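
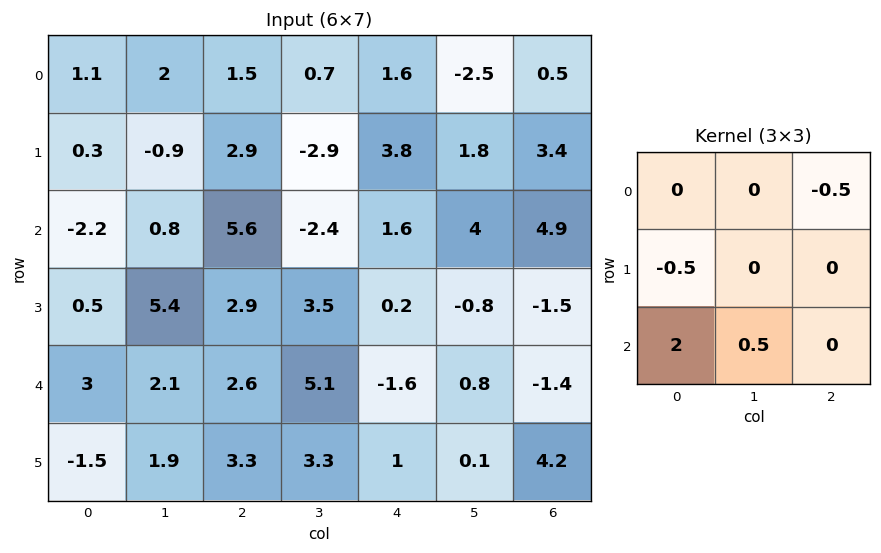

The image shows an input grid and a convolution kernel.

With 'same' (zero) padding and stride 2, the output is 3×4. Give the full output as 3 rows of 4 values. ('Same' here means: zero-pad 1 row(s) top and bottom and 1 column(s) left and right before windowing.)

0.15 -1.35 -4.25 6.55
0.7 13.3 7.4 -4.35
-3.45 2.65 4.95 1.9

Output[0,0]: The receptive field on the zero-padded input at this output position is [0 0 0 / 0 1.1 2 / 0 0.3 -0.9]. Elementwise product with the kernel and sum: 0·-0.5 + 0·-0.5 + 0·2 + 0.3·0.5.
Output[0,1]: The receptive field on the zero-padded input at this output position is [0 0 0 / 2 1.5 0.7 / -0.9 2.9 -2.9]. Elementwise product with the kernel and sum: 0·-0.5 + 2·-0.5 + -0.9·2 + 2.9·0.5.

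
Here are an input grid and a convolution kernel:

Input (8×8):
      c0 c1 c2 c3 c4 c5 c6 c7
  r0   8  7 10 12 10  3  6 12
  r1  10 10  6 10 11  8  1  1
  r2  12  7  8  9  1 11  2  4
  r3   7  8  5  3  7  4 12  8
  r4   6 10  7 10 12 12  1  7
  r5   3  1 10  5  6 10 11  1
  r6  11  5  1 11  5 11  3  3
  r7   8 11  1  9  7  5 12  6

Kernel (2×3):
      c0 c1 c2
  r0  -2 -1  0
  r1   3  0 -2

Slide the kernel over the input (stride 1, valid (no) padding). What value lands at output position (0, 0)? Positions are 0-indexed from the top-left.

The receptive field on the input at this output position is [8 7 10 / 10 10 6]. Elementwise product with the kernel and sum: 8·-2 + 7·-1 + 10·3 + 6·-2.

-5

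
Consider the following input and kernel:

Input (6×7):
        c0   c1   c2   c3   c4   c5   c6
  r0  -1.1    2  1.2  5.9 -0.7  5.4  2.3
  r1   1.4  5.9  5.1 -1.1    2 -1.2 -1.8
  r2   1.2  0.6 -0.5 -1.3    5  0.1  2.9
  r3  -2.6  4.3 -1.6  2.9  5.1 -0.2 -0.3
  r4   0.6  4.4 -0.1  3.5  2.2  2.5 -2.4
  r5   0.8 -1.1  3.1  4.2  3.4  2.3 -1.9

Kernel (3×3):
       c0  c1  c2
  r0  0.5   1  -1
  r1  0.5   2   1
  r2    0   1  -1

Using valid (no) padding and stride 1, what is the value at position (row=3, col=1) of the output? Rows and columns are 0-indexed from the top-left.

The receptive field on the input at this output position is [4.3 -1.6 2.9 / 4.4 -0.1 3.5 / -1.1 3.1 4.2]. Elementwise product with the kernel and sum: 4.3·0.5 + -1.6·1 + 2.9·-1 + 4.4·0.5 + -0.1·2 + 3.5·1 + 3.1·1 + 4.2·-1.

2.05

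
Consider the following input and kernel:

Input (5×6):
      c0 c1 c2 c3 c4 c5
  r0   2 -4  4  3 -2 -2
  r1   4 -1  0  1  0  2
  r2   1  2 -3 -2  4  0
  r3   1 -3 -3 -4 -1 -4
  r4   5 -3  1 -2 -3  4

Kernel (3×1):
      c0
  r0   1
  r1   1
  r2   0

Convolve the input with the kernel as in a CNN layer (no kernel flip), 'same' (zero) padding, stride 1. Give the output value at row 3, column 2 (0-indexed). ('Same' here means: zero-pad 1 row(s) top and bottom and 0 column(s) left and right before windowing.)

The receptive field on the zero-padded input at this output position is [-3 / -3 / 1]. Elementwise product with the kernel and sum: -3·1 + -3·1.

-6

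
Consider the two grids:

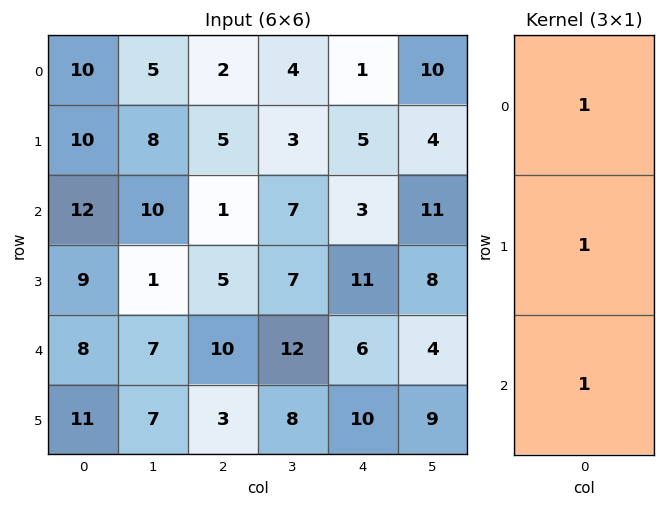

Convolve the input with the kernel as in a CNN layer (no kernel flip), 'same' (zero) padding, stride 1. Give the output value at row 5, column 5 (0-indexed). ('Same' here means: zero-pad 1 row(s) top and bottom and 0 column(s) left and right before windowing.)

13

The receptive field on the zero-padded input at this output position is [4 / 9 / 0]. Elementwise product with the kernel and sum: 4·1 + 9·1 + 0·1.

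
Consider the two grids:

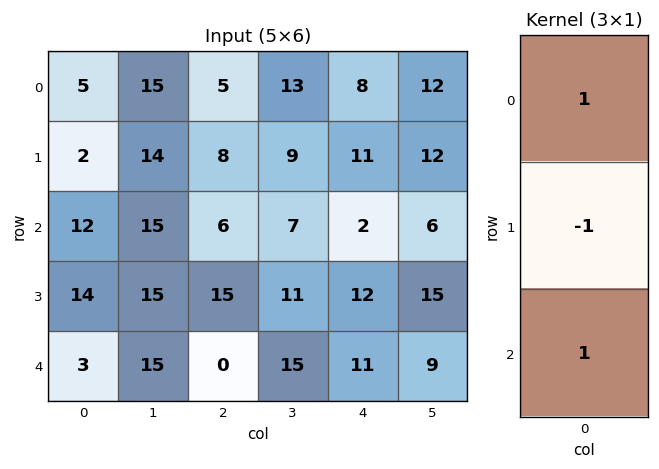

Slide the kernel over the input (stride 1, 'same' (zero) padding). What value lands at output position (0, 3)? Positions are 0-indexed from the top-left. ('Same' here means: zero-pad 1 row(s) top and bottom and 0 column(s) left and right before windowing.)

-4

The receptive field on the zero-padded input at this output position is [0 / 13 / 9]. Elementwise product with the kernel and sum: 0·1 + 13·-1 + 9·1.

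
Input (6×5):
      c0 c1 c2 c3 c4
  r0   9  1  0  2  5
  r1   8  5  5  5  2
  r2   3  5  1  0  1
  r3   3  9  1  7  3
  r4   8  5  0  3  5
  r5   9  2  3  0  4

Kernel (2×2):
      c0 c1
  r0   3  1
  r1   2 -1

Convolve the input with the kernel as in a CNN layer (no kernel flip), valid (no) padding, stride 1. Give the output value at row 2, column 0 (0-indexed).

11

The receptive field on the input at this output position is [3 5 / 3 9]. Elementwise product with the kernel and sum: 3·3 + 5·1 + 3·2 + 9·-1.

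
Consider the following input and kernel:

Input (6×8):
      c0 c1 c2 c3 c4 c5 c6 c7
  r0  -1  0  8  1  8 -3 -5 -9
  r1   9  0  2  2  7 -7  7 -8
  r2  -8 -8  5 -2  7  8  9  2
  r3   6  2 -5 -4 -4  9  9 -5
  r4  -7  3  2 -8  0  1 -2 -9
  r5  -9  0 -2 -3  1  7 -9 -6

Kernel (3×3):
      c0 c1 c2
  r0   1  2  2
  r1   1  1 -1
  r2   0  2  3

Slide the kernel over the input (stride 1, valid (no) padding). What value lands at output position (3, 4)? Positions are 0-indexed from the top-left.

The receptive field on the input at this output position is [-4 9 9 / 0 1 -2 / 1 7 -9]. Elementwise product with the kernel and sum: -4·1 + 9·2 + 9·2 + 0·1 + 1·1 + -2·-1 + 7·2 + -9·3.

22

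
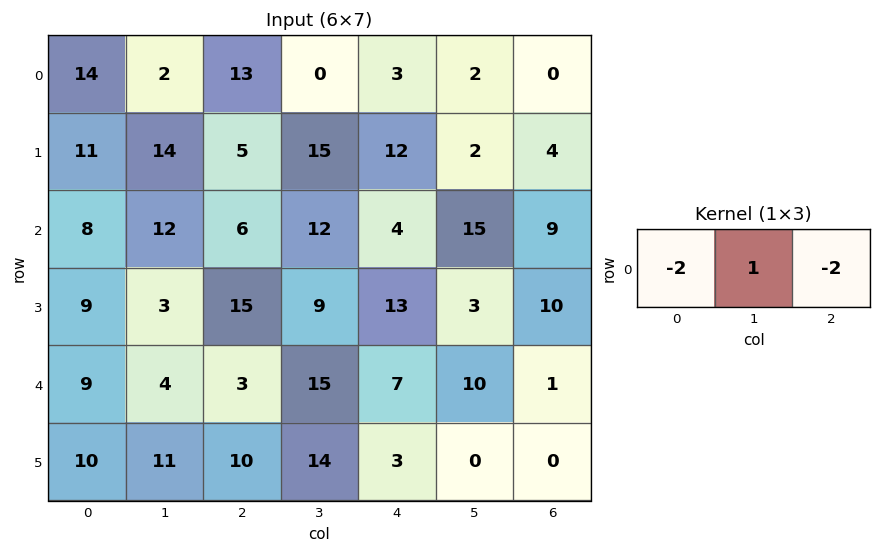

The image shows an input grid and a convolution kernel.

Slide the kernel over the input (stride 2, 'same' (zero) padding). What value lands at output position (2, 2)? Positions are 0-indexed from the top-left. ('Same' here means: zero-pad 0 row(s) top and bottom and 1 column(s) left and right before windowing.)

The receptive field on the zero-padded input at this output position is [15 7 10]. Elementwise product with the kernel and sum: 15·-2 + 7·1 + 10·-2.

-43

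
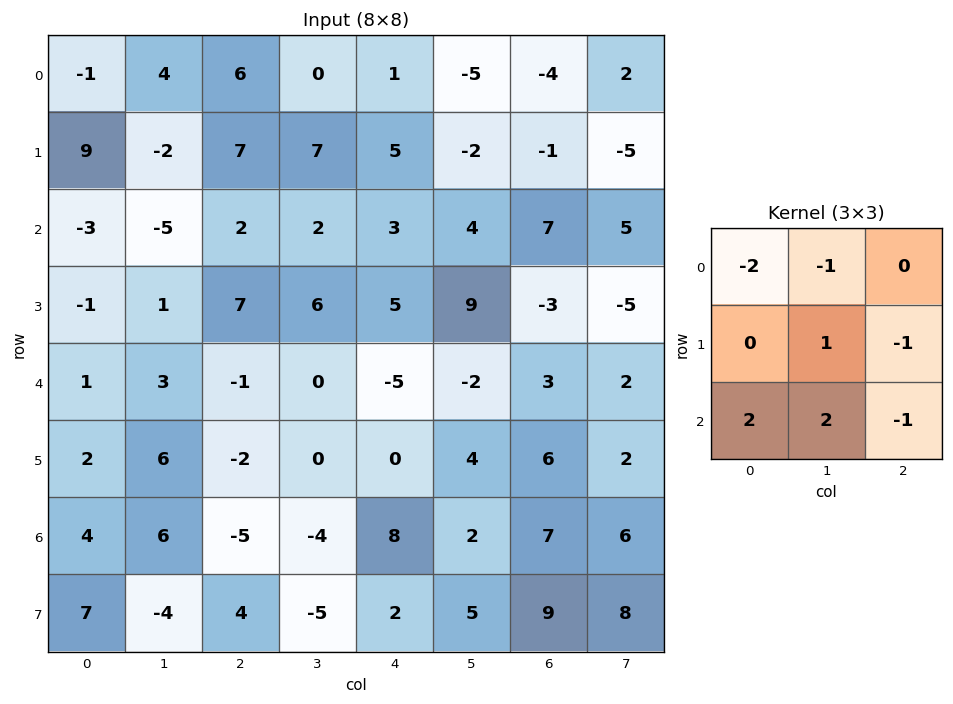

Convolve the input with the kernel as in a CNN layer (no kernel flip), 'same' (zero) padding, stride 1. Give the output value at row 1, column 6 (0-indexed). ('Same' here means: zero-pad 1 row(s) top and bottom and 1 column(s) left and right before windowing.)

35

The receptive field on the zero-padded input at this output position is [-5 -4 2 / -2 -1 -5 / 4 7 5]. Elementwise product with the kernel and sum: -5·-2 + -4·-1 + -1·1 + -5·-1 + 4·2 + 7·2 + 5·-1.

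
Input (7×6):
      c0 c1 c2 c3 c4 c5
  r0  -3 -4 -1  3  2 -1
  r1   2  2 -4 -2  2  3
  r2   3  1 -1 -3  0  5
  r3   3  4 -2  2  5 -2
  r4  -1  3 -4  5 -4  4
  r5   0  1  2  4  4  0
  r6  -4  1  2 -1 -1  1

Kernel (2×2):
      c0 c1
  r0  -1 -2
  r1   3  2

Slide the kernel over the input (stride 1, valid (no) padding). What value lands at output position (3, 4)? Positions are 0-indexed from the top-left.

-5

The receptive field on the input at this output position is [5 -2 / -4 4]. Elementwise product with the kernel and sum: 5·-1 + -2·-2 + -4·3 + 4·2.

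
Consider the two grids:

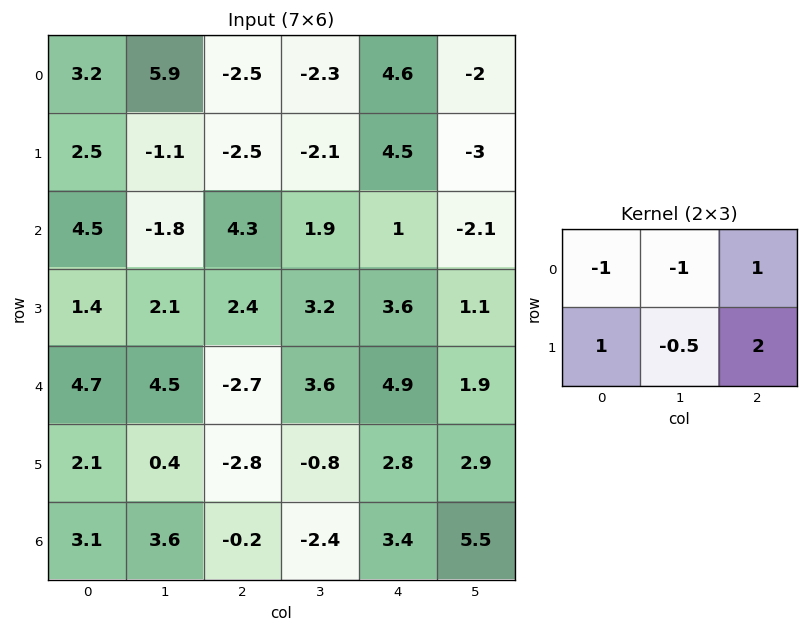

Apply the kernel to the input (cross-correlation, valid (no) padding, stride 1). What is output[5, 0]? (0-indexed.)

-4.4

The receptive field on the input at this output position is [2.1 0.4 -2.8 / 3.1 3.6 -0.2]. Elementwise product with the kernel and sum: 2.1·-1 + 0.4·-1 + -2.8·1 + 3.1·1 + 3.6·-0.5 + -0.2·2.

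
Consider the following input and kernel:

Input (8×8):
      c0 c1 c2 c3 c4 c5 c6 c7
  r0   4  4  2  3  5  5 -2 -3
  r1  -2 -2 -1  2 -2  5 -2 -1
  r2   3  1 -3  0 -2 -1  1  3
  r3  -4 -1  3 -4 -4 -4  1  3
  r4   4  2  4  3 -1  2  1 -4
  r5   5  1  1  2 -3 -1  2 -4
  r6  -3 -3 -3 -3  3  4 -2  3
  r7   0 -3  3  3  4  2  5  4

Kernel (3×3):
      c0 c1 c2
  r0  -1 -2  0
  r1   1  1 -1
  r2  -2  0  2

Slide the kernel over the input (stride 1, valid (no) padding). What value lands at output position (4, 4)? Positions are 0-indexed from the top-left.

The receptive field on the input at this output position is [-1 2 1 / -3 -1 2 / 3 4 -2]. Elementwise product with the kernel and sum: -1·-1 + 2·-2 + -3·1 + -1·1 + 2·-1 + 3·-2 + -2·2.

-19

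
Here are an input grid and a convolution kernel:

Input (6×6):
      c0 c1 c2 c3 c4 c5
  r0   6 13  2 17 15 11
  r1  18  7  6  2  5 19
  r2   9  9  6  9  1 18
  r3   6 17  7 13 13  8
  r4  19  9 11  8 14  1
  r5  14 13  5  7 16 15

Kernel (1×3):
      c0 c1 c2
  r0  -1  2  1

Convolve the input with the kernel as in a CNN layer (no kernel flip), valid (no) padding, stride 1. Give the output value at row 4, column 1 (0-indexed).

21

The receptive field on the input at this output position is [9 11 8]. Elementwise product with the kernel and sum: 9·-1 + 11·2 + 8·1.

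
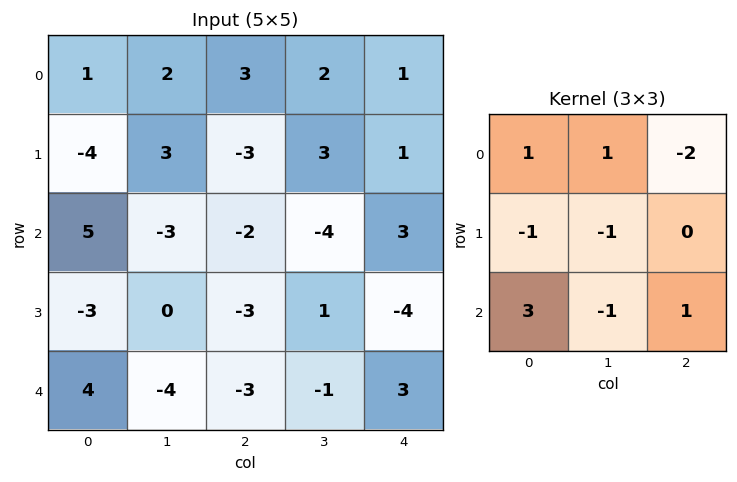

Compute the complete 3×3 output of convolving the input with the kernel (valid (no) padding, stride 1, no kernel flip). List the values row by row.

14 -10 4
-9 3 -10
22 -4 -15

Output[0,0]: The receptive field on the input at this output position is [1 2 3 / -4 3 -3 / 5 -3 -2]. Elementwise product with the kernel and sum: 1·1 + 2·1 + 3·-2 + -4·-1 + 3·-1 + 5·3 + -3·-1 + -2·1.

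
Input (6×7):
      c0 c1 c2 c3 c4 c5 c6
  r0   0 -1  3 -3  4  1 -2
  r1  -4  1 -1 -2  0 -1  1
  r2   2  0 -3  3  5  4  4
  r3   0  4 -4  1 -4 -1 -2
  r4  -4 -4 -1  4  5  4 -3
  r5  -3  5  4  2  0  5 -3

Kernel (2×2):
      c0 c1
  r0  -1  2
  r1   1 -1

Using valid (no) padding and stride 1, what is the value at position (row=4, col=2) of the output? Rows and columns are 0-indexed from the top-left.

11

The receptive field on the input at this output position is [-1 4 / 4 2]. Elementwise product with the kernel and sum: -1·-1 + 4·2 + 4·1 + 2·-1.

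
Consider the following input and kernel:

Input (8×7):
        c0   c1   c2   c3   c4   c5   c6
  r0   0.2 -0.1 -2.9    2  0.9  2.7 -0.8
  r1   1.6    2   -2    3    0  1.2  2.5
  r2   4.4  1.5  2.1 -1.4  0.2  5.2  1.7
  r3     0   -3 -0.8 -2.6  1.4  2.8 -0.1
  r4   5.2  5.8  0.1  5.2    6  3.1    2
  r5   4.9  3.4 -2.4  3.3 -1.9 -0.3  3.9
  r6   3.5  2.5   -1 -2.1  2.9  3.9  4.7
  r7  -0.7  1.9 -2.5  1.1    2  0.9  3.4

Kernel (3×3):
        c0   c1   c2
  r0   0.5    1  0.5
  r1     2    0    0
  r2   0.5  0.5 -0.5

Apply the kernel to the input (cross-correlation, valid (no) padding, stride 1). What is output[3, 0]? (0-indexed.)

12.35

The receptive field on the input at this output position is [0 -3 -0.8 / 5.2 5.8 0.1 / 4.9 3.4 -2.4]. Elementwise product with the kernel and sum: 0·0.5 + -3·1 + -0.8·0.5 + 5.2·2 + 4.9·0.5 + 3.4·0.5 + -2.4·-0.5.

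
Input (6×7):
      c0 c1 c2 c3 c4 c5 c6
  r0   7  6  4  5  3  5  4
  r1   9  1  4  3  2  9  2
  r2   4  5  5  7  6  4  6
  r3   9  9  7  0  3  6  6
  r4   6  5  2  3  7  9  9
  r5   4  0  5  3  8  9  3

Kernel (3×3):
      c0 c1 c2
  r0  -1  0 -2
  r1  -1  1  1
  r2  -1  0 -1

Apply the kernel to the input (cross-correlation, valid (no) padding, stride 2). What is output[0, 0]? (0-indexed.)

-28

The receptive field on the input at this output position is [7 6 4 / 9 1 4 / 4 5 5]. Elementwise product with the kernel and sum: 7·-1 + 4·-2 + 9·-1 + 1·1 + 4·1 + 4·-1 + 5·-1.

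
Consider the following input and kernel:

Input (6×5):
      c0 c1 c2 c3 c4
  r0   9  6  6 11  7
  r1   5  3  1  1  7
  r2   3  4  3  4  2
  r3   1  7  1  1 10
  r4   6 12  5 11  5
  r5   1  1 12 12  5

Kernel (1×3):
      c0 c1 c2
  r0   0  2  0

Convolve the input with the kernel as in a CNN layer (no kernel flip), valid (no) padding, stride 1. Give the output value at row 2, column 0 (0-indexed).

The receptive field on the input at this output position is [3 4 3]. Elementwise product with the kernel and sum: 4·2.

8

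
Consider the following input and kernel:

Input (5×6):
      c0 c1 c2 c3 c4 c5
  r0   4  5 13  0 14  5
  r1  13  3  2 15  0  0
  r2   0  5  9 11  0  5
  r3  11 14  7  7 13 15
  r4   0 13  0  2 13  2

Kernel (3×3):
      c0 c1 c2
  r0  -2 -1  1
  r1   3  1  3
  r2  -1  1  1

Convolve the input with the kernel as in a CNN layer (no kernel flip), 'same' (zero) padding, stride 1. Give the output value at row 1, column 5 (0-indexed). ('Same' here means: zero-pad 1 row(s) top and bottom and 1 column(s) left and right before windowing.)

-28

The receptive field on the zero-padded input at this output position is [14 5 0 / 0 0 0 / 0 5 0]. Elementwise product with the kernel and sum: 14·-2 + 5·-1 + 0·1 + 0·3 + 0·1 + 0·3 + 0·-1 + 5·1 + 0·1.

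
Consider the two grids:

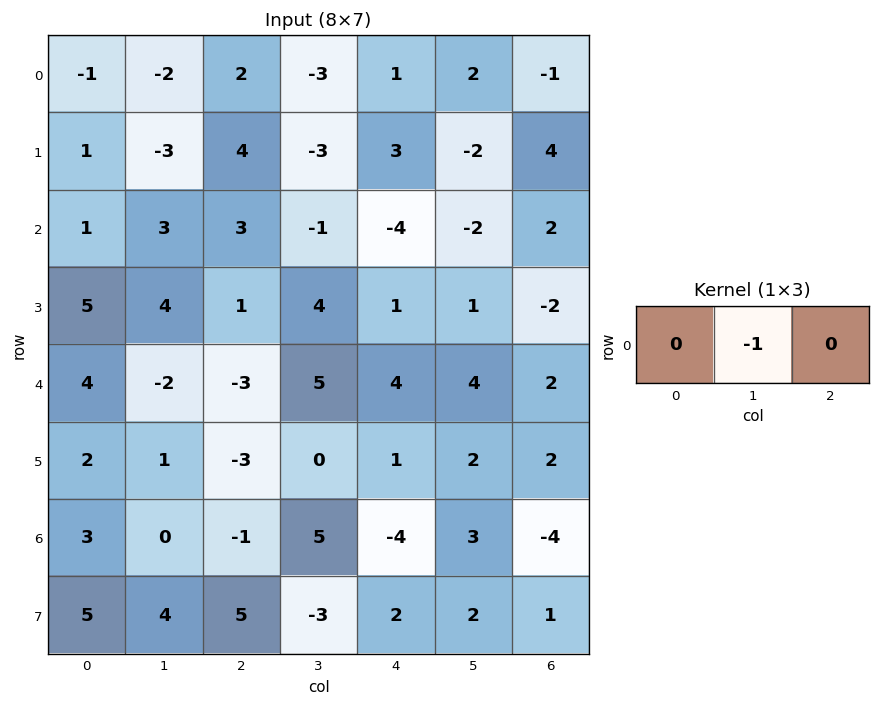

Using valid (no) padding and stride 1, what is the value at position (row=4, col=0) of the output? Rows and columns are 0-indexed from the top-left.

2

The receptive field on the input at this output position is [4 -2 -3]. Elementwise product with the kernel and sum: -2·-1.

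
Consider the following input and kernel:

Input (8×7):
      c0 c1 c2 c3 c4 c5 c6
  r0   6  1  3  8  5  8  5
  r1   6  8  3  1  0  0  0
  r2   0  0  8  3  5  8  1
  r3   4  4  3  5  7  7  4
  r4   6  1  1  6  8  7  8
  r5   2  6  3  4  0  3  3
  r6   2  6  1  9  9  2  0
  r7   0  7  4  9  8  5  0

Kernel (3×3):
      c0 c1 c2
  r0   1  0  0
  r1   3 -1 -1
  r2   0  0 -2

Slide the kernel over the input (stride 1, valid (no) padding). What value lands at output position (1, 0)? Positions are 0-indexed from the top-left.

-8

The receptive field on the input at this output position is [6 8 3 / 0 0 8 / 4 4 3]. Elementwise product with the kernel and sum: 6·1 + 0·3 + 0·-1 + 8·-1 + 3·-2.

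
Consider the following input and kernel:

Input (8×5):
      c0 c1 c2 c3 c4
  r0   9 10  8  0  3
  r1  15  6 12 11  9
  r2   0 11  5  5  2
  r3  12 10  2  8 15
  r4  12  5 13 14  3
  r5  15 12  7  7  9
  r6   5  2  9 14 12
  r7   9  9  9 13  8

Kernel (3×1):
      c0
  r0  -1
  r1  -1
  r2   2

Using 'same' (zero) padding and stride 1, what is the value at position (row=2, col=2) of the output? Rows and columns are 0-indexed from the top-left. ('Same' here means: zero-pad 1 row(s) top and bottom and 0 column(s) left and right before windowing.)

The receptive field on the zero-padded input at this output position is [12 / 5 / 2]. Elementwise product with the kernel and sum: 12·-1 + 5·-1 + 2·2.

-13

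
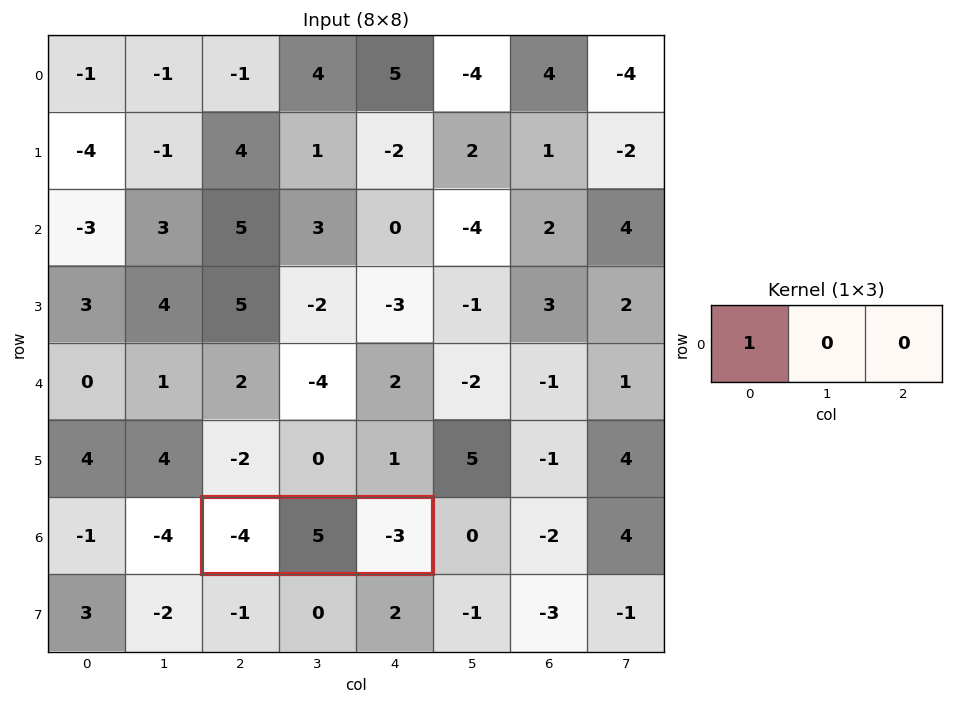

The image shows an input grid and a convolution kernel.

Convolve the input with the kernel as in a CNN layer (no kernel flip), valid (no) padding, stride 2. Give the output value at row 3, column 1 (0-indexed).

The receptive field on the input at this output position is [-4 5 -3]. Elementwise product with the kernel and sum: -4·1.

-4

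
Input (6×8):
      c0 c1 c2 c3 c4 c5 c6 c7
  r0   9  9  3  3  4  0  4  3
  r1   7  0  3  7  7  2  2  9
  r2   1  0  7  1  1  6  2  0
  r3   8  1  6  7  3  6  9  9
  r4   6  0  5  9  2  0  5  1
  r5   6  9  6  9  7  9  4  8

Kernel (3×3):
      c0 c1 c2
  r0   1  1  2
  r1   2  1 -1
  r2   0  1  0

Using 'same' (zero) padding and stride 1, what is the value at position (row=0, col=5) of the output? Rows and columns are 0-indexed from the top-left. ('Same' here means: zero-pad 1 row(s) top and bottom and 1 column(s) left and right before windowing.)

6

The receptive field on the zero-padded input at this output position is [0 0 0 / 4 0 4 / 7 2 2]. Elementwise product with the kernel and sum: 0·1 + 0·1 + 0·2 + 4·2 + 0·1 + 4·-1 + 2·1.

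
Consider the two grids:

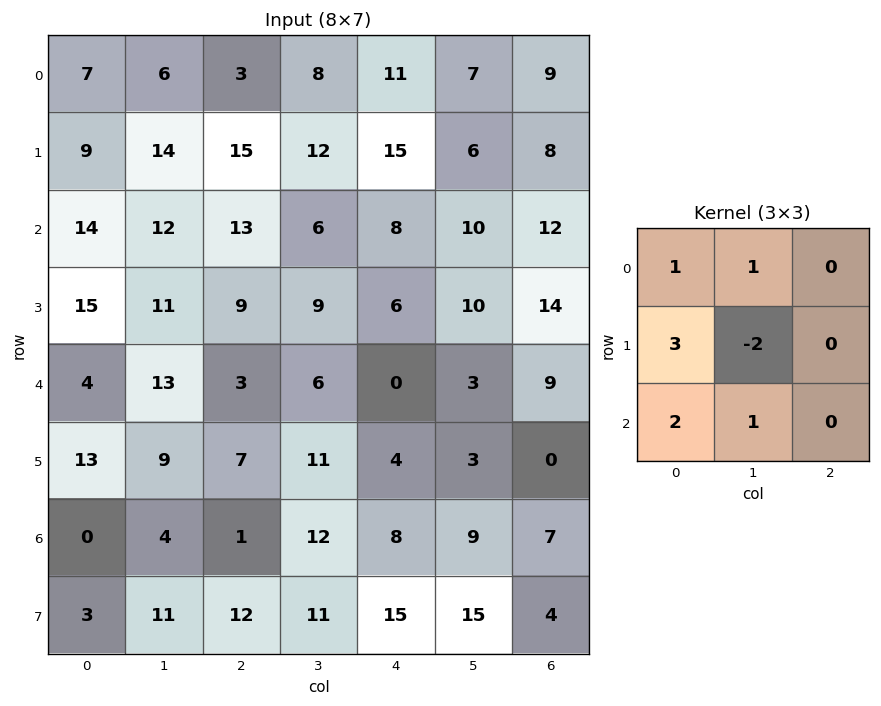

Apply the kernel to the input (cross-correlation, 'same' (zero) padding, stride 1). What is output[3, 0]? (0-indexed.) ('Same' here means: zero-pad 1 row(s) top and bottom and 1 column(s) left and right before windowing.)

-12

The receptive field on the zero-padded input at this output position is [0 14 12 / 0 15 11 / 0 4 13]. Elementwise product with the kernel and sum: 0·1 + 14·1 + 0·3 + 15·-2 + 0·2 + 4·1.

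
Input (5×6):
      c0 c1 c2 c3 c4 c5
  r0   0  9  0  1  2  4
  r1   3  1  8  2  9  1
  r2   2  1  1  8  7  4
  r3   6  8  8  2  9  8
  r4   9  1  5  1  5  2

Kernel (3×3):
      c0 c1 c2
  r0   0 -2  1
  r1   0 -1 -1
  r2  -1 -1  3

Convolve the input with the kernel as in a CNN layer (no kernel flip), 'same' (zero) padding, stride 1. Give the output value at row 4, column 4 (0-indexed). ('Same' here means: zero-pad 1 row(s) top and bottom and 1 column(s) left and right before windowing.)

-17

The receptive field on the zero-padded input at this output position is [2 9 8 / 1 5 2 / 0 0 0]. Elementwise product with the kernel and sum: 9·-2 + 8·1 + 5·-1 + 2·-1 + 0·-1 + 0·-1 + 0·3.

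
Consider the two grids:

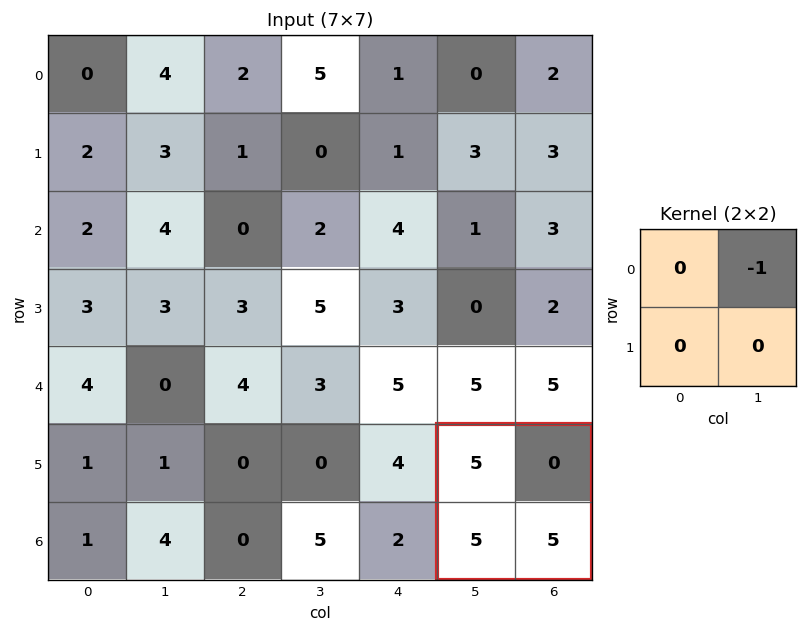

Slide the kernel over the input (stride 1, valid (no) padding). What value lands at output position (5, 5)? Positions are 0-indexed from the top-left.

The receptive field on the input at this output position is [5 0 / 5 5]. Elementwise product with the kernel and sum: 0·-1.

0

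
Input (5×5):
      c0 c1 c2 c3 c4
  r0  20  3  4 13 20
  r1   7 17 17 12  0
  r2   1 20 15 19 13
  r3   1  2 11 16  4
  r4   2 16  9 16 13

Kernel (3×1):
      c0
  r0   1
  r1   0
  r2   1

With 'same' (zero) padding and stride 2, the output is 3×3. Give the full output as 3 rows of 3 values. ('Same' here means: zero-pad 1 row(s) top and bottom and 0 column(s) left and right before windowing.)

7 17 0
8 28 4
1 11 4

Output[0,0]: The receptive field on the zero-padded input at this output position is [0 / 20 / 7]. Elementwise product with the kernel and sum: 0·1 + 7·1.
Output[0,1]: The receptive field on the zero-padded input at this output position is [0 / 4 / 17]. Elementwise product with the kernel and sum: 0·1 + 17·1.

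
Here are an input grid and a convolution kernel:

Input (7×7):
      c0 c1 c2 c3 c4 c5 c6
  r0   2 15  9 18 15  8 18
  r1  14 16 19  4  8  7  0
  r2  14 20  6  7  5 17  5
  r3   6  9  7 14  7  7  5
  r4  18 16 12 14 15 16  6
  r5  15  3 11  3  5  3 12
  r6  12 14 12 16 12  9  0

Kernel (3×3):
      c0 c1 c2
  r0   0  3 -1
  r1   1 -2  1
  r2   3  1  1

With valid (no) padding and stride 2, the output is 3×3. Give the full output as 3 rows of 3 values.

Output[0,0]: The receptive field on the input at this output position is [2 15 9 / 14 16 19 / 14 20 6]. Elementwise product with the kernel and sum: 15·3 + 9·-1 + 14·1 + 16·-2 + 19·1 + 14·3 + 20·1 + 6·1.
Output[0,1]: The receptive field on the input at this output position is [9 18 15 / 19 4 8 / 6 7 5]. Elementwise product with the kernel and sum: 18·3 + 15·-1 + 19·1 + 4·-2 + 8·1 + 6·3 + 7·1 + 5·1.

105 88 37
131 67 111
118 101 98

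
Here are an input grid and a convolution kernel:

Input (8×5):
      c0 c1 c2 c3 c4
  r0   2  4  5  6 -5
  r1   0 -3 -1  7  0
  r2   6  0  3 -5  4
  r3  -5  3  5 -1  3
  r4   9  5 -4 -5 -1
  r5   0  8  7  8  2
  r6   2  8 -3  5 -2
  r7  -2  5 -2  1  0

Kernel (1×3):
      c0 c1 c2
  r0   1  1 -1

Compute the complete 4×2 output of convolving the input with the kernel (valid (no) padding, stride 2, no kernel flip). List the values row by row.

Output[0,0]: The receptive field on the input at this output position is [2 4 5]. Elementwise product with the kernel and sum: 2·1 + 4·1 + 5·-1.

1 16
3 -6
18 -8
13 4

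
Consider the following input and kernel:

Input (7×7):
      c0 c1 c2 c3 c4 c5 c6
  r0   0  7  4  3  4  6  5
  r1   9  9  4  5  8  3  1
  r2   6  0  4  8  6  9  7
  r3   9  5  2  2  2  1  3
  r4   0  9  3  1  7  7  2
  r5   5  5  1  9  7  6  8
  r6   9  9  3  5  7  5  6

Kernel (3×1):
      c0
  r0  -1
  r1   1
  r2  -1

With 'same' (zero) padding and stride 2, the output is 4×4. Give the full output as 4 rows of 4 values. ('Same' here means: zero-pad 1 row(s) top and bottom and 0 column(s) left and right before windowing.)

-9 0 -4 4
-12 -2 -4 3
-14 0 -2 -9
4 2 0 -2

Output[0,0]: The receptive field on the zero-padded input at this output position is [0 / 0 / 9]. Elementwise product with the kernel and sum: 0·-1 + 0·1 + 9·-1.
Output[0,1]: The receptive field on the zero-padded input at this output position is [0 / 4 / 4]. Elementwise product with the kernel and sum: 0·-1 + 4·1 + 4·-1.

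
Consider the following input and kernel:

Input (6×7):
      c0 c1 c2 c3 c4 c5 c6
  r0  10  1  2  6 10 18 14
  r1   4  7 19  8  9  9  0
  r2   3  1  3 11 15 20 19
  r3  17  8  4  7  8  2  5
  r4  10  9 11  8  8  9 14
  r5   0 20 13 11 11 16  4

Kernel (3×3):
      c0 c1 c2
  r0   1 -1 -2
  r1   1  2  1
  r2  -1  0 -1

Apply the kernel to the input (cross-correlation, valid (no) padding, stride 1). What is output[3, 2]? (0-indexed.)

-8

The receptive field on the input at this output position is [4 7 8 / 11 8 8 / 13 11 11]. Elementwise product with the kernel and sum: 4·1 + 7·-1 + 8·-2 + 11·1 + 8·2 + 8·1 + 13·-1 + 11·-1.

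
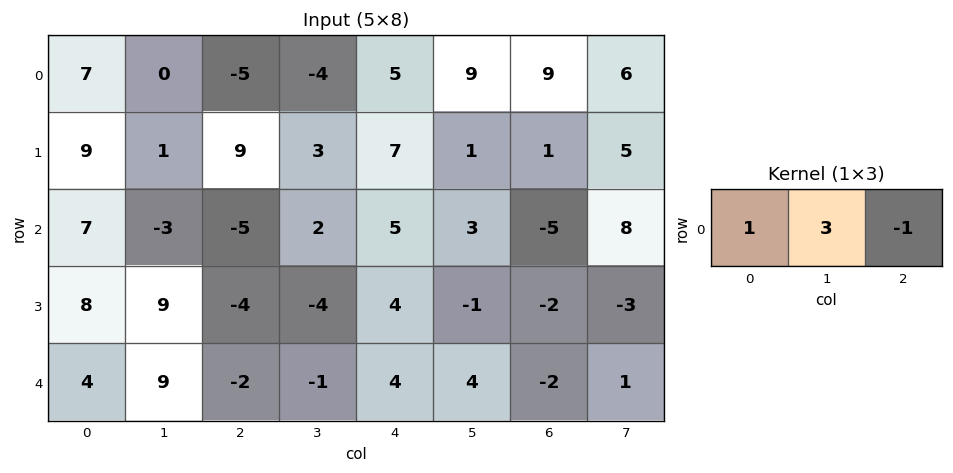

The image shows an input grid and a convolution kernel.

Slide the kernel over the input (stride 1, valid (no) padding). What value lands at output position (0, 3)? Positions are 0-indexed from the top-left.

2

The receptive field on the input at this output position is [-4 5 9]. Elementwise product with the kernel and sum: -4·1 + 5·3 + 9·-1.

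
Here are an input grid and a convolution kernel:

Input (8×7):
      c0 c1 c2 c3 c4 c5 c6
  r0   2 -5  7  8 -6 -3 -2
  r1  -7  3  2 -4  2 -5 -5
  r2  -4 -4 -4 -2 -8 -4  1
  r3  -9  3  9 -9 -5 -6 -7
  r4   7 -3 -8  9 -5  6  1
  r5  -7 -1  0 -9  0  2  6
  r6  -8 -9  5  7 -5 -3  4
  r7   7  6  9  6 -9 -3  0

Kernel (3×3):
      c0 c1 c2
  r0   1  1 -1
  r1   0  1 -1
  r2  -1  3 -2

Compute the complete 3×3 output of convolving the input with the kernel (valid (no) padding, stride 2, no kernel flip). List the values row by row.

-9 29 -13
-10 43 9
-18 23 -16

Output[0,0]: The receptive field on the input at this output position is [2 -5 7 / -7 3 2 / -4 -4 -4]. Elementwise product with the kernel and sum: 2·1 + -5·1 + 7·-1 + 3·1 + 2·-1 + -4·-1 + -4·3 + -4·-2.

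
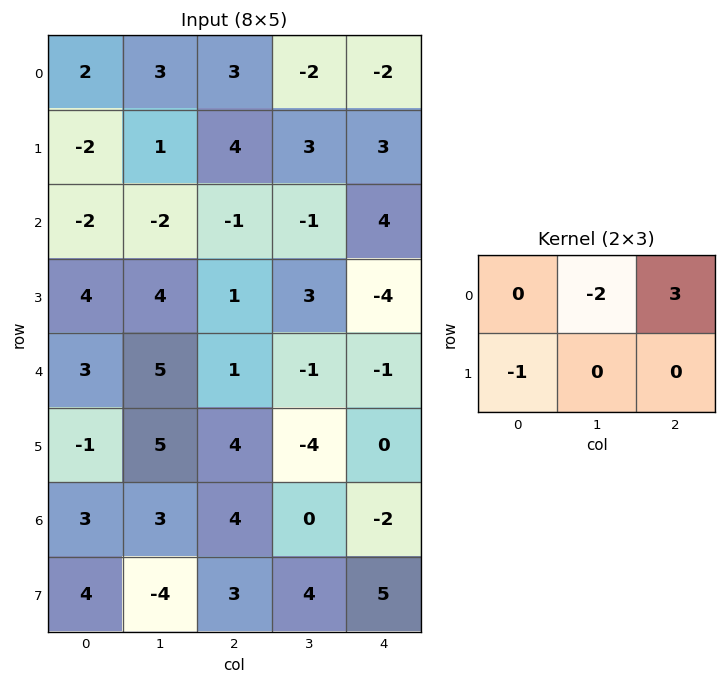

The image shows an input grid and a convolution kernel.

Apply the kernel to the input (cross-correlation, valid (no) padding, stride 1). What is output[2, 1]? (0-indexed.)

The receptive field on the input at this output position is [-2 -1 -1 / 4 1 3]. Elementwise product with the kernel and sum: -1·-2 + -1·3 + 4·-1.

-5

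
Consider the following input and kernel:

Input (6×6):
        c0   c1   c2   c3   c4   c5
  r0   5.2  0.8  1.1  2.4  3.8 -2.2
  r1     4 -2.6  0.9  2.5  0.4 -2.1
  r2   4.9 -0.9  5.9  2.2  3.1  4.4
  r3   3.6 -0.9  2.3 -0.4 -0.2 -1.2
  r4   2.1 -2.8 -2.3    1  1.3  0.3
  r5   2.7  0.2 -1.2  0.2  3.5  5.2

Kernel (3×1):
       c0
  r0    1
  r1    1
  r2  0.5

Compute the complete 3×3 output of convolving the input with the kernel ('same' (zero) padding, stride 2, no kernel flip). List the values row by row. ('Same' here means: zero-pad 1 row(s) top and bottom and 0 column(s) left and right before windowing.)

7.2 1.55 4
10.7 7.95 3.4
7.05 -0.6 2.85

Output[0,0]: The receptive field on the zero-padded input at this output position is [0 / 5.2 / 4]. Elementwise product with the kernel and sum: 0·1 + 5.2·1 + 4·0.5.
Output[0,1]: The receptive field on the zero-padded input at this output position is [0 / 1.1 / 0.9]. Elementwise product with the kernel and sum: 0·1 + 1.1·1 + 0.9·0.5.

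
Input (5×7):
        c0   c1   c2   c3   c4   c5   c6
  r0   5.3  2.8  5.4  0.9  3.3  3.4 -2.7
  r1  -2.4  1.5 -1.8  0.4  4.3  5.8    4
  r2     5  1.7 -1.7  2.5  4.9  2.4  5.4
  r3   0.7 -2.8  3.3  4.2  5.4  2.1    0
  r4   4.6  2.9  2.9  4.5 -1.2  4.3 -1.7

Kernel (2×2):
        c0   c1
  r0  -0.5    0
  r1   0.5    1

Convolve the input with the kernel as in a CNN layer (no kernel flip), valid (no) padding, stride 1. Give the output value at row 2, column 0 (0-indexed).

-4.95

The receptive field on the input at this output position is [5 1.7 / 0.7 -2.8]. Elementwise product with the kernel and sum: 5·-0.5 + 0.7·0.5 + -2.8·1.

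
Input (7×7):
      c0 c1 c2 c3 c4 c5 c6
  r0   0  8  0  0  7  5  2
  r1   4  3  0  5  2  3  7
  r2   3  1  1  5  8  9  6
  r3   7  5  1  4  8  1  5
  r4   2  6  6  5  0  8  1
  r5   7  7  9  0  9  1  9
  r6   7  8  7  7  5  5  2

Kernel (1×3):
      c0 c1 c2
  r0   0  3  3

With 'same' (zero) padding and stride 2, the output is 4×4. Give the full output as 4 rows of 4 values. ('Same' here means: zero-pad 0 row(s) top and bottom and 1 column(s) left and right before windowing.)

Output[0,0]: The receptive field on the zero-padded input at this output position is [0 0 8]. Elementwise product with the kernel and sum: 0·3 + 8·3.

24 0 36 6
12 18 51 18
24 33 24 3
45 42 30 6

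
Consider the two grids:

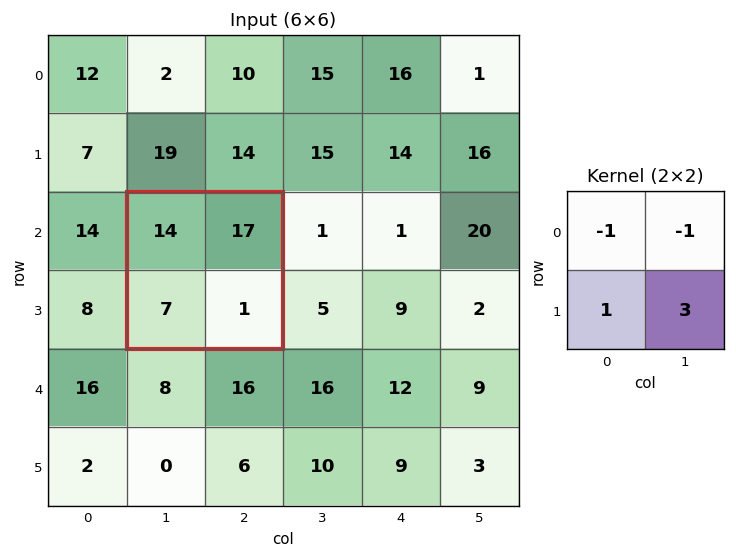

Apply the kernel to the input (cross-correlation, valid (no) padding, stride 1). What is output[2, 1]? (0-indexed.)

The receptive field on the input at this output position is [14 17 / 7 1]. Elementwise product with the kernel and sum: 14·-1 + 17·-1 + 7·1 + 1·3.

-21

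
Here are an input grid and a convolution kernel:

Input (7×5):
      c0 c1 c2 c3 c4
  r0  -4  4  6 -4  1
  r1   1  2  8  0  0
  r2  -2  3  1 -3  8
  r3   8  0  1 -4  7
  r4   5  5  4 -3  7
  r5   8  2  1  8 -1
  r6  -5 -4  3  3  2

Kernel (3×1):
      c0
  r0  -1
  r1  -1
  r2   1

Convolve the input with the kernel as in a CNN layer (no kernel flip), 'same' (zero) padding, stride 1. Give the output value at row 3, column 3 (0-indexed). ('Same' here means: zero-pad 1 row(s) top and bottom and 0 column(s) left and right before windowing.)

The receptive field on the zero-padded input at this output position is [-3 / -4 / -3]. Elementwise product with the kernel and sum: -3·-1 + -4·-1 + -3·1.

4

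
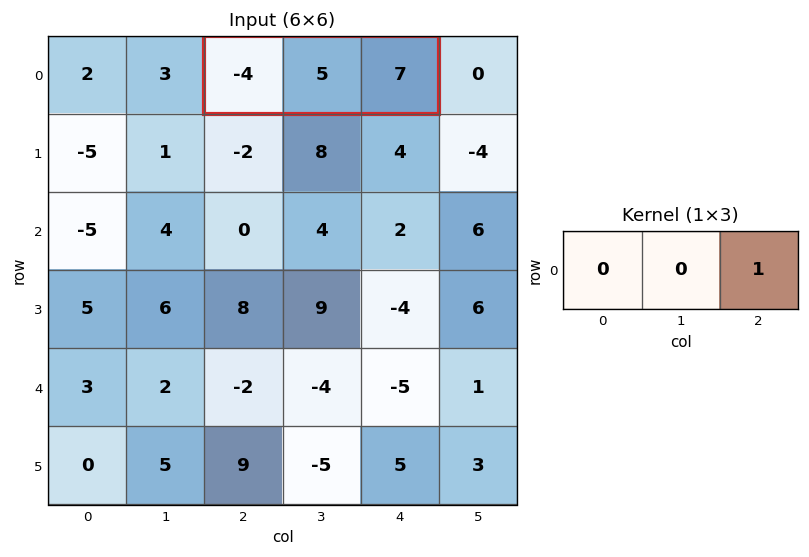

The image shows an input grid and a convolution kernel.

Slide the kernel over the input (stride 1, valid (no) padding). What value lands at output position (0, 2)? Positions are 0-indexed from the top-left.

The receptive field on the input at this output position is [-4 5 7]. Elementwise product with the kernel and sum: 7·1.

7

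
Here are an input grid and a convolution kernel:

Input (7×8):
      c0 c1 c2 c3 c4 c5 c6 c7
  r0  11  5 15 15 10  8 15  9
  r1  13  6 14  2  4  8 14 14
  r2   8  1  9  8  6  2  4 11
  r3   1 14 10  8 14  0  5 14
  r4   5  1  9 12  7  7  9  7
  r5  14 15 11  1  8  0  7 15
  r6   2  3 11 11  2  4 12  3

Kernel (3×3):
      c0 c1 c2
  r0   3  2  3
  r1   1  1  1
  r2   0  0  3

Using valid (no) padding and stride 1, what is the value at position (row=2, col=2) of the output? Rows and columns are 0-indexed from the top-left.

The receptive field on the input at this output position is [9 8 6 / 10 8 14 / 9 12 7]. Elementwise product with the kernel and sum: 9·3 + 8·2 + 6·3 + 10·1 + 8·1 + 14·1 + 7·3.

114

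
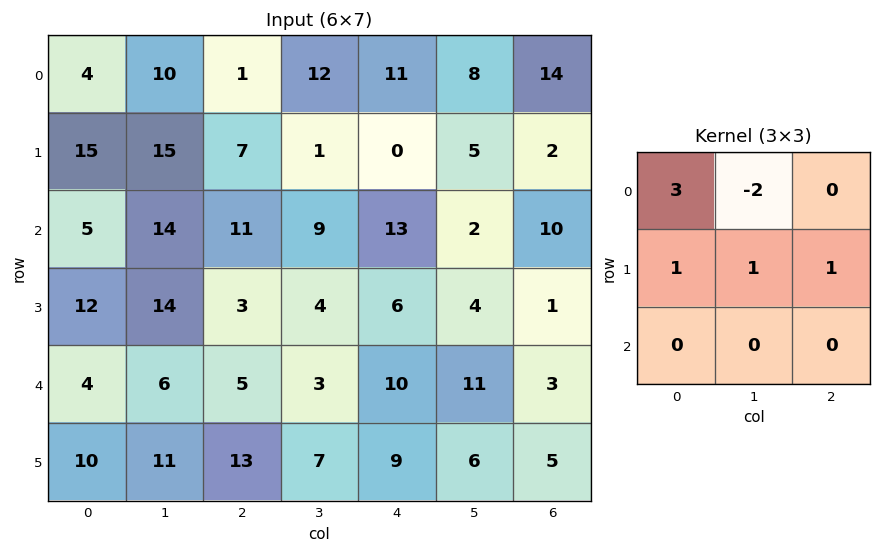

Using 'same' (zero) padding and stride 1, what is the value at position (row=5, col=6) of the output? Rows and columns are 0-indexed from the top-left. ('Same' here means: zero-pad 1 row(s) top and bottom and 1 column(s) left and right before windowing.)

38

The receptive field on the zero-padded input at this output position is [11 3 0 / 6 5 0 / 0 0 0]. Elementwise product with the kernel and sum: 11·3 + 3·-2 + 6·1 + 5·1 + 0·1.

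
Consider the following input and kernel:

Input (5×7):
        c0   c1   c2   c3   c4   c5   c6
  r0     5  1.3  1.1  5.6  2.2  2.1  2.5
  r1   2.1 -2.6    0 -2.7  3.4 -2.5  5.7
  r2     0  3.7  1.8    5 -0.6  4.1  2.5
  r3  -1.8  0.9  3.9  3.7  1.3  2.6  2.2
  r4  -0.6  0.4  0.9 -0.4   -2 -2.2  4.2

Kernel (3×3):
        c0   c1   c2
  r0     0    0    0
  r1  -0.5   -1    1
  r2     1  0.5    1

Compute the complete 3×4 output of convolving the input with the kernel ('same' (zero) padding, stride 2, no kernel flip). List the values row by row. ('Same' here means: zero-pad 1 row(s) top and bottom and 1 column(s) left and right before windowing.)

-5.25 -1.45 -6.4 -3.2
3.7 7.9 9.15 -0.85
1 -1.5 -0 -3.1

Output[0,0]: The receptive field on the zero-padded input at this output position is [0 0 0 / 0 5 1.3 / 0 2.1 -2.6]. Elementwise product with the kernel and sum: 0·-0.5 + 5·-1 + 1.3·1 + 0·1 + 2.1·0.5 + -2.6·1.
Output[0,1]: The receptive field on the zero-padded input at this output position is [0 0 0 / 1.3 1.1 5.6 / -2.6 0 -2.7]. Elementwise product with the kernel and sum: 1.3·-0.5 + 1.1·-1 + 5.6·1 + -2.6·1 + 0·0.5 + -2.7·1.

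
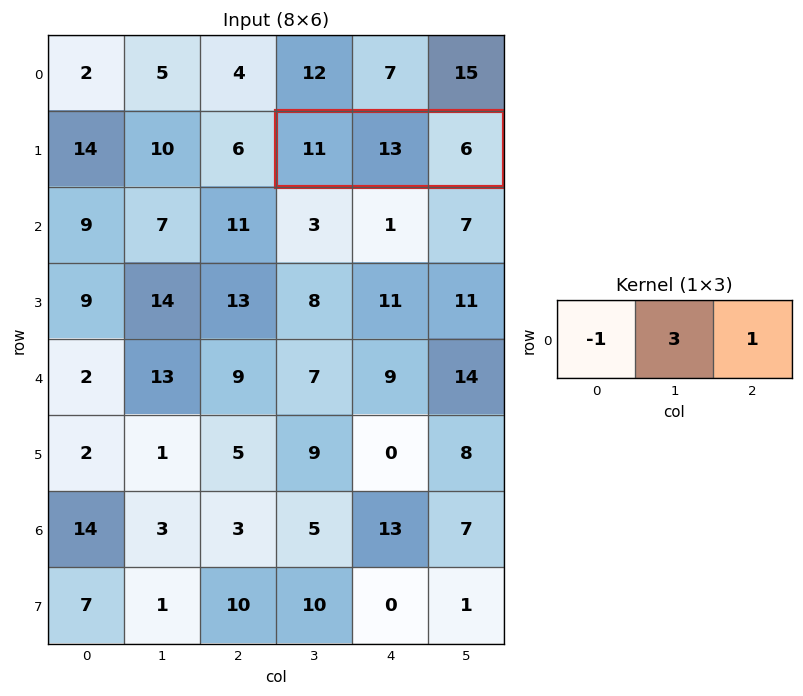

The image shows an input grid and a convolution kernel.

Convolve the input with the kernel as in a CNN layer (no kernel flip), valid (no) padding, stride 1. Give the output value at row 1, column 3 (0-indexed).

The receptive field on the input at this output position is [11 13 6]. Elementwise product with the kernel and sum: 11·-1 + 13·3 + 6·1.

34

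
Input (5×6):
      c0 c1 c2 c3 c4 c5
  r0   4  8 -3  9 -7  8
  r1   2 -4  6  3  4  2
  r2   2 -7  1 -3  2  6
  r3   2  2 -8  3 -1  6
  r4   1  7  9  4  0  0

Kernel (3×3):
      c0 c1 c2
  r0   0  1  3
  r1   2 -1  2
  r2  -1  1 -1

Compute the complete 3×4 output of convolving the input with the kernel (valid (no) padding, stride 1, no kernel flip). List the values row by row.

9 27 -1 22
35 -19 36 4
-21 8 -23 35

Output[0,0]: The receptive field on the input at this output position is [4 8 -3 / 2 -4 6 / 2 -7 1]. Elementwise product with the kernel and sum: 8·1 + -3·3 + 2·2 + -4·-1 + 6·2 + 2·-1 + -7·1 + 1·-1.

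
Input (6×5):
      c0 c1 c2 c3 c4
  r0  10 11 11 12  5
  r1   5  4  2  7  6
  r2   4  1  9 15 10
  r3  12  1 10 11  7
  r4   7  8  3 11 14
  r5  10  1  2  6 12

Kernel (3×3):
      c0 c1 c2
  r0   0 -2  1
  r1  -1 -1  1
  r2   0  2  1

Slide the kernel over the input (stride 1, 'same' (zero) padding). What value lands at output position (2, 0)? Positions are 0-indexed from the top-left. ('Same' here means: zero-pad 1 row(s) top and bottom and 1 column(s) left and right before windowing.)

16

The receptive field on the zero-padded input at this output position is [0 5 4 / 0 4 1 / 0 12 1]. Elementwise product with the kernel and sum: 5·-2 + 4·1 + 0·-1 + 4·-1 + 1·1 + 12·2 + 1·1.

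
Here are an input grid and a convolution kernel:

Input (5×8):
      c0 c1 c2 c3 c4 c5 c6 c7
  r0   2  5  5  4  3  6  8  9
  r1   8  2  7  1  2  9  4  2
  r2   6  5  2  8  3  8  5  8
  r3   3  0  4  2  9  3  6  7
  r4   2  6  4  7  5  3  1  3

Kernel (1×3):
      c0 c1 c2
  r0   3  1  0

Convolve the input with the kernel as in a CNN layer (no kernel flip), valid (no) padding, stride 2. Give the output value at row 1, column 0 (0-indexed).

23

The receptive field on the input at this output position is [6 5 2]. Elementwise product with the kernel and sum: 6·3 + 5·1.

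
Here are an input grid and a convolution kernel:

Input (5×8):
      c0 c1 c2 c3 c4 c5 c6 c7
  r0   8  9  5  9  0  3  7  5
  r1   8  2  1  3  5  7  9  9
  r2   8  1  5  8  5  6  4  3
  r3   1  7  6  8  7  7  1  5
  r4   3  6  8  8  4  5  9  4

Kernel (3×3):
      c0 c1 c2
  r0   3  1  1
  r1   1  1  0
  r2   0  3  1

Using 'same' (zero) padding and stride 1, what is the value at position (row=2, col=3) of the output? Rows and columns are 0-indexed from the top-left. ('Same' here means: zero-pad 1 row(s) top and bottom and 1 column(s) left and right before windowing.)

The receptive field on the zero-padded input at this output position is [1 3 5 / 5 8 5 / 6 8 7]. Elementwise product with the kernel and sum: 1·3 + 3·1 + 5·1 + 5·1 + 8·1 + 8·3 + 7·1.

55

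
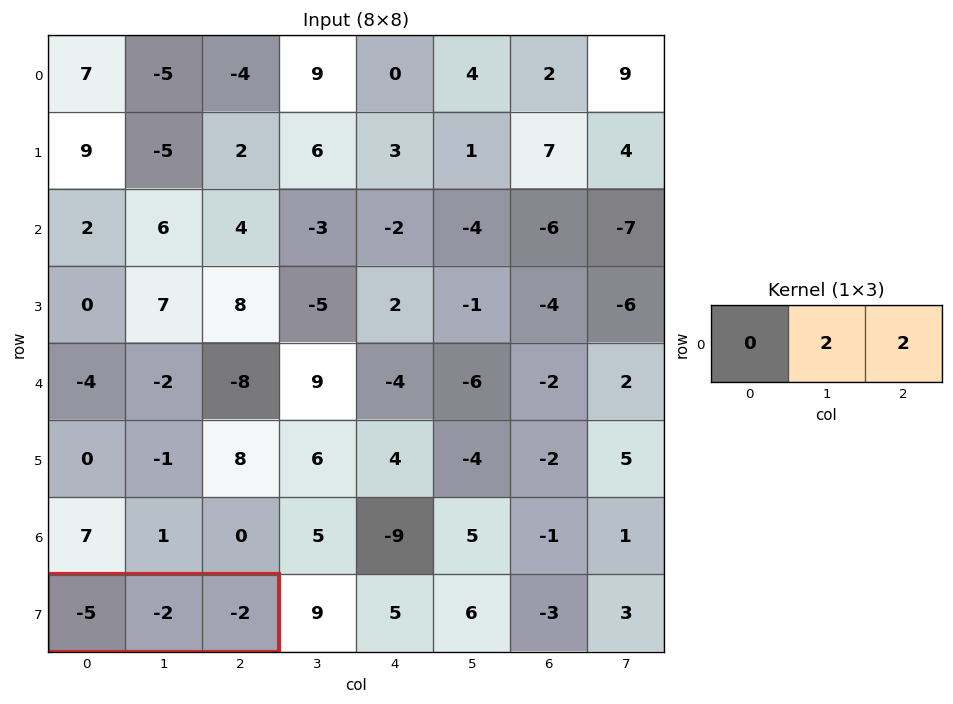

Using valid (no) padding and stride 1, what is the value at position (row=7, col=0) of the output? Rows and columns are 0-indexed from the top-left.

The receptive field on the input at this output position is [-5 -2 -2]. Elementwise product with the kernel and sum: -2·2 + -2·2.

-8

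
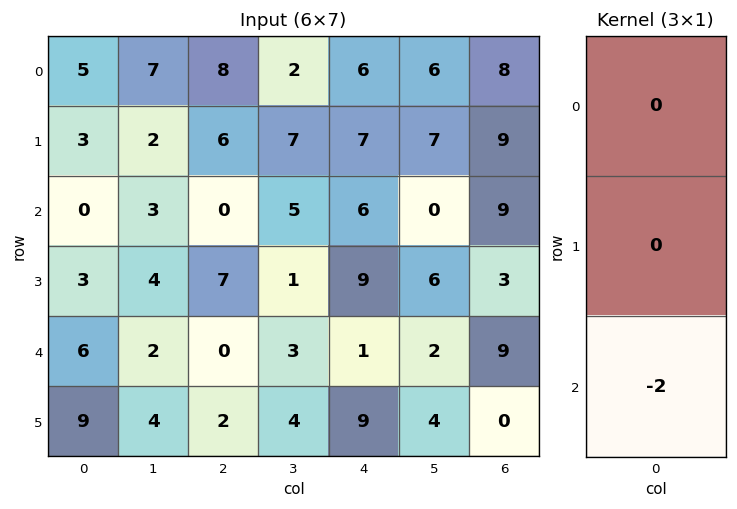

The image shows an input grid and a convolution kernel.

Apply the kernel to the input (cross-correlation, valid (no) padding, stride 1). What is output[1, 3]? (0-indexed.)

The receptive field on the input at this output position is [7 / 5 / 1]. Elementwise product with the kernel and sum: 1·-2.

-2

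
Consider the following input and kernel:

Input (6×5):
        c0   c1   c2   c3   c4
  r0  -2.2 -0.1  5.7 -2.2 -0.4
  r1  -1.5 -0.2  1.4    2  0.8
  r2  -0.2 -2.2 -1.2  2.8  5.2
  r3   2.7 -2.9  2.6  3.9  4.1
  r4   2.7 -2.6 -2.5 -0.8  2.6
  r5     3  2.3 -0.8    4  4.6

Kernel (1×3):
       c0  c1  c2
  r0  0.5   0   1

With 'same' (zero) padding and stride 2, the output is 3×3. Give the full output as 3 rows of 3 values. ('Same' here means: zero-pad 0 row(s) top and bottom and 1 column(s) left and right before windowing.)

-0.1 -2.25 -1.1
-2.2 1.7 1.4
-2.6 -2.1 -0.4

Output[0,0]: The receptive field on the zero-padded input at this output position is [0 -2.2 -0.1]. Elementwise product with the kernel and sum: 0·0.5 + -0.1·1.
Output[0,1]: The receptive field on the zero-padded input at this output position is [-0.1 5.7 -2.2]. Elementwise product with the kernel and sum: -0.1·0.5 + -2.2·1.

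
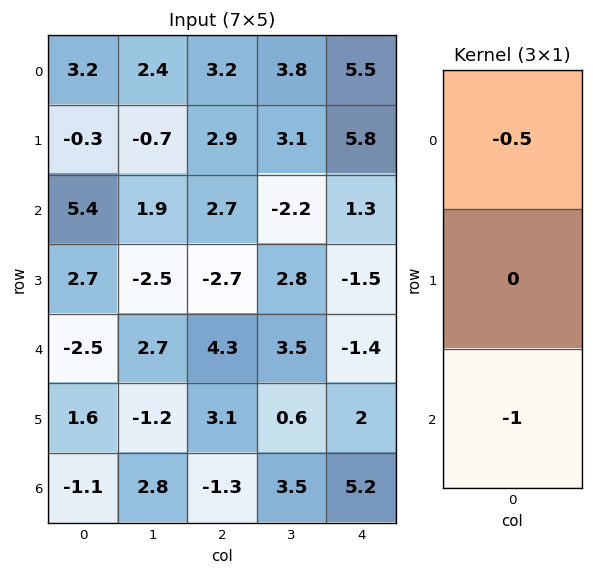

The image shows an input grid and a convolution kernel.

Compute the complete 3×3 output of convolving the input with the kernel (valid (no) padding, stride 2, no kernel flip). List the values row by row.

Output[0,0]: The receptive field on the input at this output position is [3.2 / -0.3 / 5.4]. Elementwise product with the kernel and sum: 3.2·-0.5 + 5.4·-1.
Output[0,1]: The receptive field on the input at this output position is [3.2 / 2.9 / 2.7]. Elementwise product with the kernel and sum: 3.2·-0.5 + 2.7·-1.

-7 -4.3 -4.05
-0.2 -5.65 0.75
2.35 -0.85 -4.5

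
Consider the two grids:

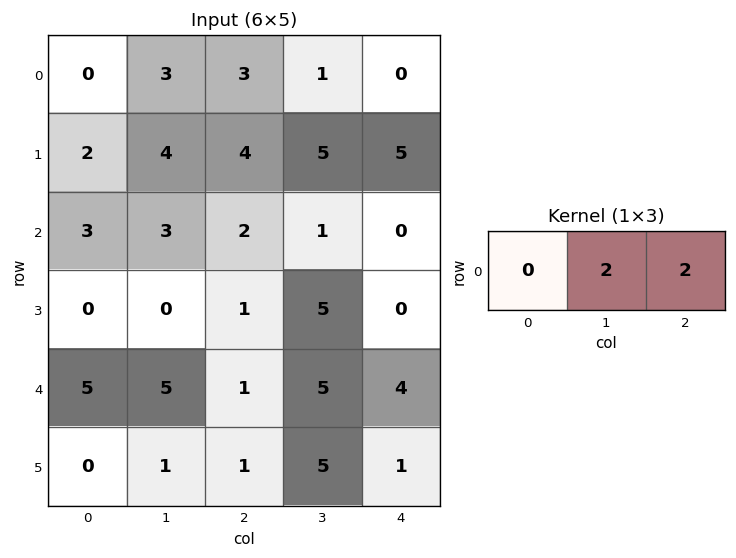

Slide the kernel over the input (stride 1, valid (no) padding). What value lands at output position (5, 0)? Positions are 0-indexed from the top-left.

4

The receptive field on the input at this output position is [0 1 1]. Elementwise product with the kernel and sum: 1·2 + 1·2.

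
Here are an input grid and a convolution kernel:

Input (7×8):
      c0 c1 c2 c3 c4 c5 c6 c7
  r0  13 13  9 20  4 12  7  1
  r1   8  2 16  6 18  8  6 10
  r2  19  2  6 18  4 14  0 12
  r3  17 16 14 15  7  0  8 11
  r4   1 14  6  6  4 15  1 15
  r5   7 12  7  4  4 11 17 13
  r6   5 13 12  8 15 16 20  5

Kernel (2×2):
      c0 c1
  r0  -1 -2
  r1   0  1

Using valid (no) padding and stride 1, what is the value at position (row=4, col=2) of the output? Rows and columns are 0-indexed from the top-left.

-14

The receptive field on the input at this output position is [6 6 / 7 4]. Elementwise product with the kernel and sum: 6·-1 + 6·-2 + 4·1.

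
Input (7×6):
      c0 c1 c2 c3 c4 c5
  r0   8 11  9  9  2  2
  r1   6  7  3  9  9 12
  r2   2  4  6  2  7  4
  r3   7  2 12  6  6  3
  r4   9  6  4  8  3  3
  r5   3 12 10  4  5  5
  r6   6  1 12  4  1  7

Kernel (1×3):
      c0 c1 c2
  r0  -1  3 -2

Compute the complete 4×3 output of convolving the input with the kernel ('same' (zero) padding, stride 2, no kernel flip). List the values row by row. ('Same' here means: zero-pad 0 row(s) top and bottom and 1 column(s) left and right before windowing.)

2 -2 -7
-2 10 11
15 -10 -5
16 27 -15

Output[0,0]: The receptive field on the zero-padded input at this output position is [0 8 11]. Elementwise product with the kernel and sum: 0·-1 + 8·3 + 11·-2.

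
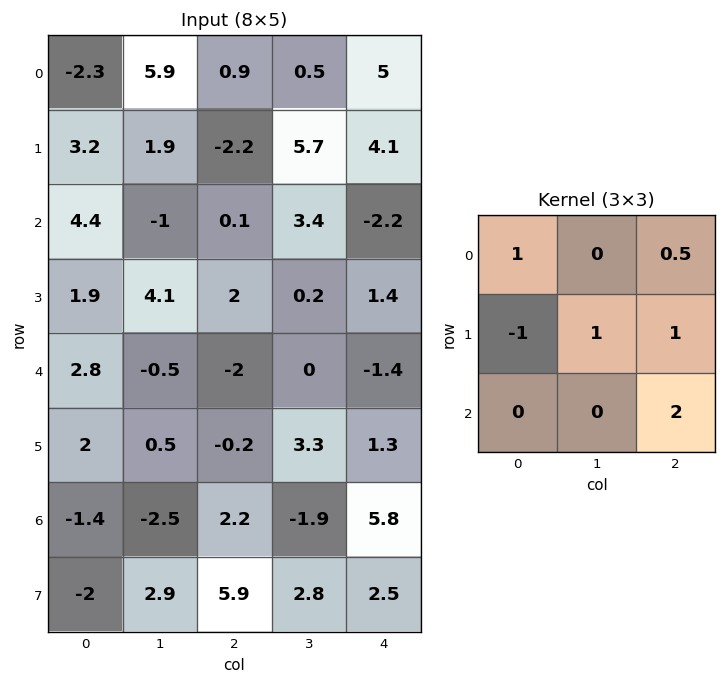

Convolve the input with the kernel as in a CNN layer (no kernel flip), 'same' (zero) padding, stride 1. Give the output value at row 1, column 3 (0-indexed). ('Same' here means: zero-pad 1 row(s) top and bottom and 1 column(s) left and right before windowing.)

11

The receptive field on the zero-padded input at this output position is [0.9 0.5 5 / -2.2 5.7 4.1 / 0.1 3.4 -2.2]. Elementwise product with the kernel and sum: 0.9·1 + 5·0.5 + -2.2·-1 + 5.7·1 + 4.1·1 + -2.2·2.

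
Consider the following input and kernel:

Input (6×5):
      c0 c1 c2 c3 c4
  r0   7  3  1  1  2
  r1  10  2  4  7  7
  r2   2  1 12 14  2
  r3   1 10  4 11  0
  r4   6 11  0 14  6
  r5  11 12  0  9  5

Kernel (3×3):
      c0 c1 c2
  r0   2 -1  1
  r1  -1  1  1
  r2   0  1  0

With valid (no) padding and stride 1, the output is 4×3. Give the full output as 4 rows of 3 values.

Output[0,0]: The receptive field on the input at this output position is [7 3 1 / 10 2 4 / 2 1 12]. Elementwise product with the kernel and sum: 7·2 + 3·-1 + 1·1 + 10·-1 + 2·1 + 4·1 + 1·1.

9 27 27
43 36 23
39 9 33
13 30 26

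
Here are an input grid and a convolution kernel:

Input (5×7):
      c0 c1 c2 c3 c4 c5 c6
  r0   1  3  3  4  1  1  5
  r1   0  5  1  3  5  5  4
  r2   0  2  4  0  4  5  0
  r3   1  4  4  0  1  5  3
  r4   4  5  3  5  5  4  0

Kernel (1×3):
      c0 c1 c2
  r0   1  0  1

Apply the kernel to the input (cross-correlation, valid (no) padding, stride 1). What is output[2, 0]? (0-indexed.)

4

The receptive field on the input at this output position is [0 2 4]. Elementwise product with the kernel and sum: 0·1 + 4·1.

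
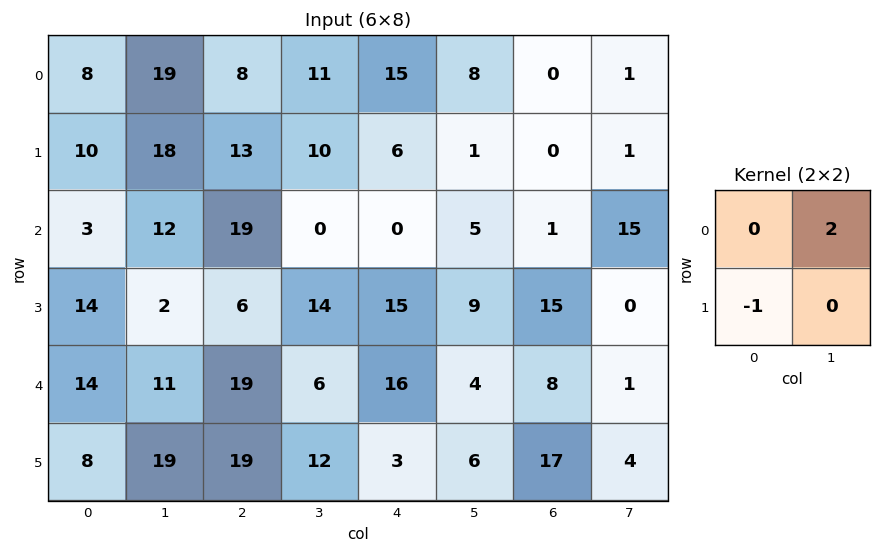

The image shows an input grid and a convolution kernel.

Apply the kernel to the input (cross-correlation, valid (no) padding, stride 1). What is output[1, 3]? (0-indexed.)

12

The receptive field on the input at this output position is [10 6 / 0 0]. Elementwise product with the kernel and sum: 6·2 + 0·-1.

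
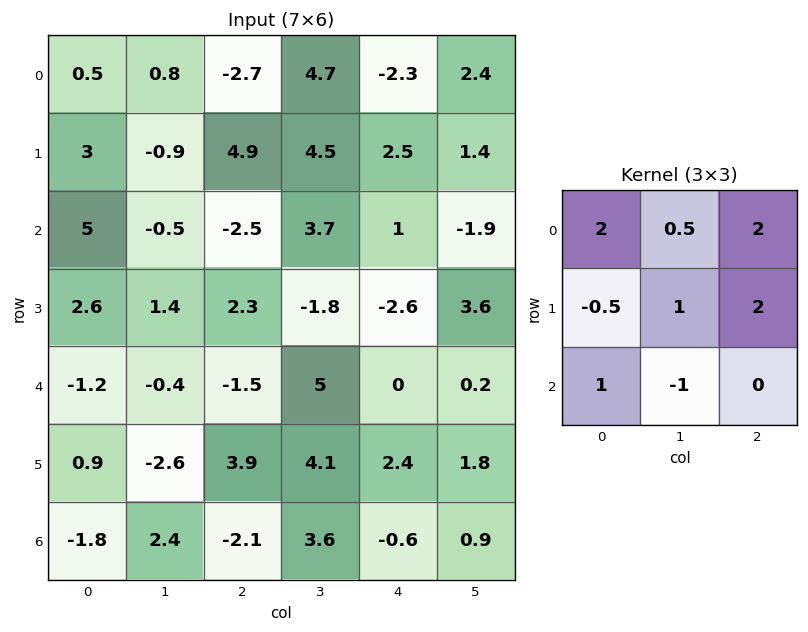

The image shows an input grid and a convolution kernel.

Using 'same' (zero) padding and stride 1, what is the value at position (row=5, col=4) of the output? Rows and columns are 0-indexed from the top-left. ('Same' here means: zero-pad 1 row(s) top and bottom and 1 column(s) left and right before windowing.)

The receptive field on the zero-padded input at this output position is [5 0 0.2 / 4.1 2.4 1.8 / 3.6 -0.6 0.9]. Elementwise product with the kernel and sum: 5·2 + 0·0.5 + 0.2·2 + 4.1·-0.5 + 2.4·1 + 1.8·2 + 3.6·1 + -0.6·-1.

18.55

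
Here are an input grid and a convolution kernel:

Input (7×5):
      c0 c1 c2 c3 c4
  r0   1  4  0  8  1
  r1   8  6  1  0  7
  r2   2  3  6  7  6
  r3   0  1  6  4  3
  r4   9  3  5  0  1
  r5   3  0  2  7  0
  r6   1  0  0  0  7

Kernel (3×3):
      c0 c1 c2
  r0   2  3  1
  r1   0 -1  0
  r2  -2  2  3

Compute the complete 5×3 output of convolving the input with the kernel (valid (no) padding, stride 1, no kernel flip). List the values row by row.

28 42 45
52 31 7
21 29 28
6 44 37
30 19 25

Output[0,0]: The receptive field on the input at this output position is [1 4 0 / 8 6 1 / 2 3 6]. Elementwise product with the kernel and sum: 1·2 + 4·3 + 0·1 + 6·-1 + 2·-2 + 3·2 + 6·3.
Output[0,1]: The receptive field on the input at this output position is [4 0 8 / 6 1 0 / 3 6 7]. Elementwise product with the kernel and sum: 4·2 + 0·3 + 8·1 + 1·-1 + 3·-2 + 6·2 + 7·3.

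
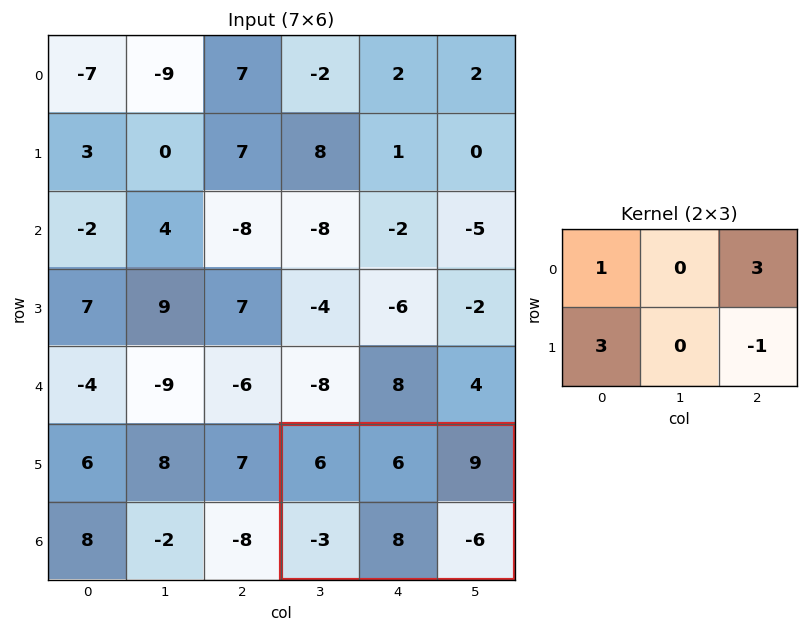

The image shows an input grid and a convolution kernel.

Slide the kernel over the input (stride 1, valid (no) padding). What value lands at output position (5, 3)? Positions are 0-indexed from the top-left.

The receptive field on the input at this output position is [6 6 9 / -3 8 -6]. Elementwise product with the kernel and sum: 6·1 + 9·3 + -3·3 + -6·-1.

30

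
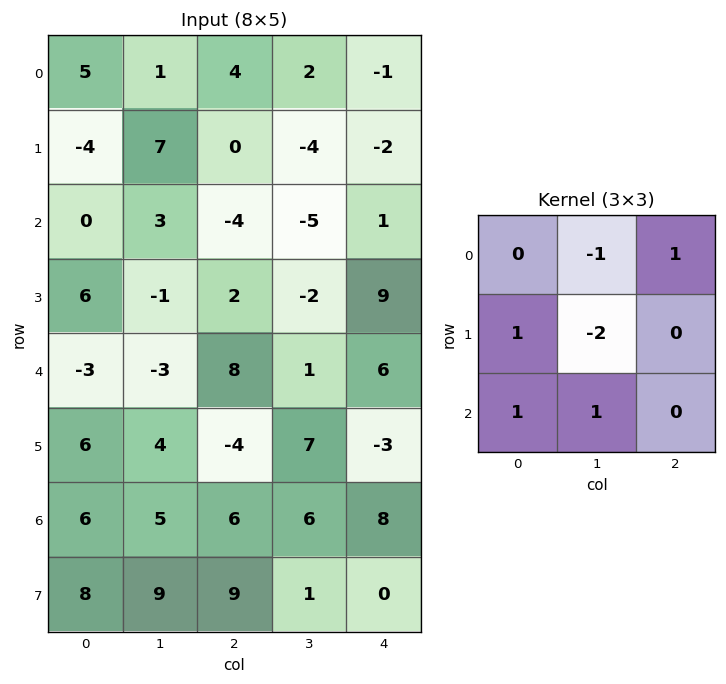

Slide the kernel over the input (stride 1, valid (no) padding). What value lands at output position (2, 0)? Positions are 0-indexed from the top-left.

The receptive field on the input at this output position is [0 3 -4 / 6 -1 2 / -3 -3 8]. Elementwise product with the kernel and sum: 3·-1 + -4·1 + 6·1 + -1·-2 + -3·1 + -3·1.

-5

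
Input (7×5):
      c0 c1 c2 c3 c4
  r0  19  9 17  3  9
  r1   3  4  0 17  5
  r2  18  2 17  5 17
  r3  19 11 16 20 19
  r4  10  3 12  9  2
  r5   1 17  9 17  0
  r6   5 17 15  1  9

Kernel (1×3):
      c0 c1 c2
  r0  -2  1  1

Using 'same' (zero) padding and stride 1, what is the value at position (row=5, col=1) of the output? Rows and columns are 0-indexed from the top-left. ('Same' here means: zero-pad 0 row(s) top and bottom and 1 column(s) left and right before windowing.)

24

The receptive field on the zero-padded input at this output position is [1 17 9]. Elementwise product with the kernel and sum: 1·-2 + 17·1 + 9·1.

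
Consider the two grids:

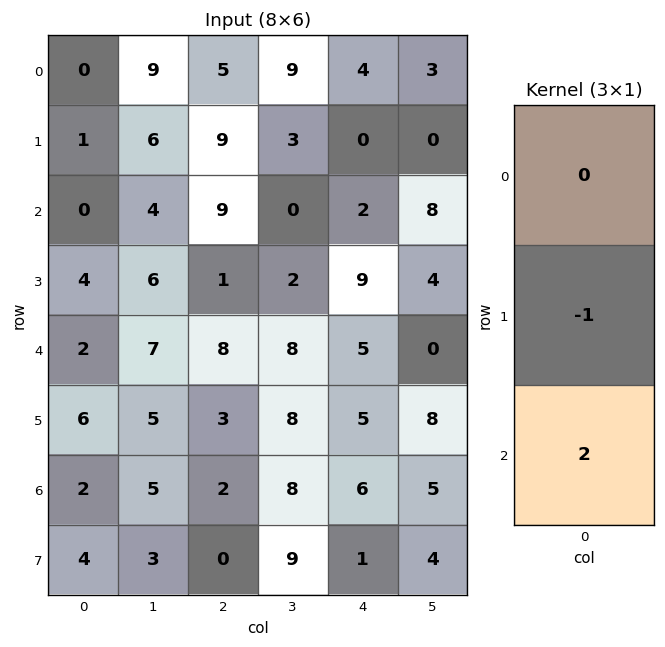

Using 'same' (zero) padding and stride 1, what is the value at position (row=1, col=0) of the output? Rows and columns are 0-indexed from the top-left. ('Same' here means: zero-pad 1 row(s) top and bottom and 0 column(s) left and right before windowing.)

-1

The receptive field on the zero-padded input at this output position is [0 / 1 / 0]. Elementwise product with the kernel and sum: 1·-1 + 0·2.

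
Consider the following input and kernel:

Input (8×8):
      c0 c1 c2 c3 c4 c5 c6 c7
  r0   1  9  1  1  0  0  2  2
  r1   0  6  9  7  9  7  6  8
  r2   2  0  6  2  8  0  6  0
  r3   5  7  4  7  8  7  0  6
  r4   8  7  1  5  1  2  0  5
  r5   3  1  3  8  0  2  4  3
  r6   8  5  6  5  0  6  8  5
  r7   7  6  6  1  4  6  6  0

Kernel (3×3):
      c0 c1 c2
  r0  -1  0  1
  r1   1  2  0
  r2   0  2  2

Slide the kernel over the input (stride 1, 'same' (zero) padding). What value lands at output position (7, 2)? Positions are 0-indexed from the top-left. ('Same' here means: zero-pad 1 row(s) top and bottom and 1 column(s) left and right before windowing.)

18

The receptive field on the zero-padded input at this output position is [5 6 5 / 6 6 1 / 0 0 0]. Elementwise product with the kernel and sum: 5·-1 + 5·1 + 6·1 + 6·2 + 0·2 + 0·2.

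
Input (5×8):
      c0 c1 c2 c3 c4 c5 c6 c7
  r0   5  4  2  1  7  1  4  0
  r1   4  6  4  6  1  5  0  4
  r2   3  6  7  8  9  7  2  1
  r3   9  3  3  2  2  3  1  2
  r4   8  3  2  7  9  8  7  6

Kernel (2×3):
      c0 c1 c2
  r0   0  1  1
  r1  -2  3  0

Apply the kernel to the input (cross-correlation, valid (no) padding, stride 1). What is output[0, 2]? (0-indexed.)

18

The receptive field on the input at this output position is [2 1 7 / 4 6 1]. Elementwise product with the kernel and sum: 1·1 + 7·1 + 4·-2 + 6·3.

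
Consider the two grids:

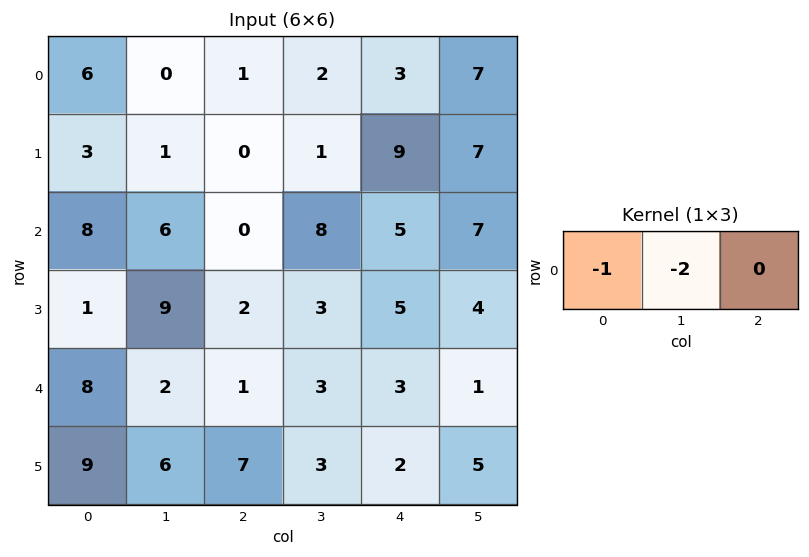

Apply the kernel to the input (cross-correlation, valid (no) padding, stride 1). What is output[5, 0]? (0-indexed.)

-21

The receptive field on the input at this output position is [9 6 7]. Elementwise product with the kernel and sum: 9·-1 + 6·-2.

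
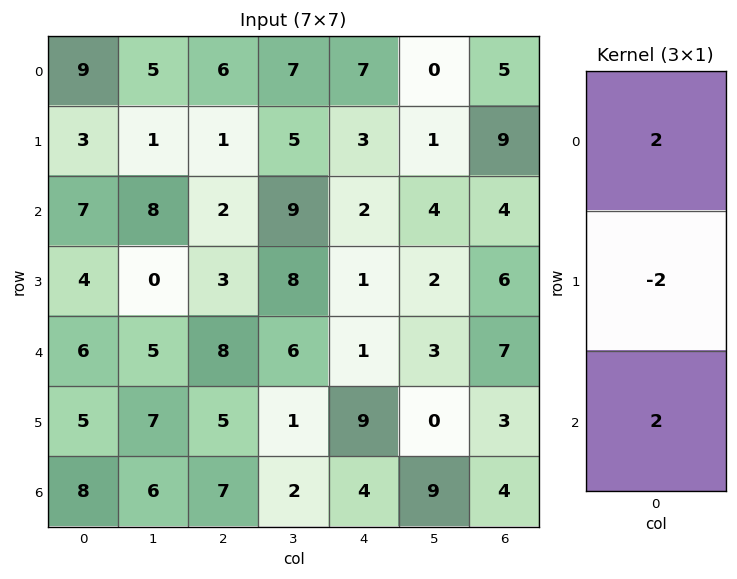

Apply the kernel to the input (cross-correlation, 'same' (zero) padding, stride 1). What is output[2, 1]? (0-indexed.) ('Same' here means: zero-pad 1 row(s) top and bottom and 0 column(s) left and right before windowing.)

The receptive field on the zero-padded input at this output position is [1 / 8 / 0]. Elementwise product with the kernel and sum: 1·2 + 8·-2 + 0·2.

-14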